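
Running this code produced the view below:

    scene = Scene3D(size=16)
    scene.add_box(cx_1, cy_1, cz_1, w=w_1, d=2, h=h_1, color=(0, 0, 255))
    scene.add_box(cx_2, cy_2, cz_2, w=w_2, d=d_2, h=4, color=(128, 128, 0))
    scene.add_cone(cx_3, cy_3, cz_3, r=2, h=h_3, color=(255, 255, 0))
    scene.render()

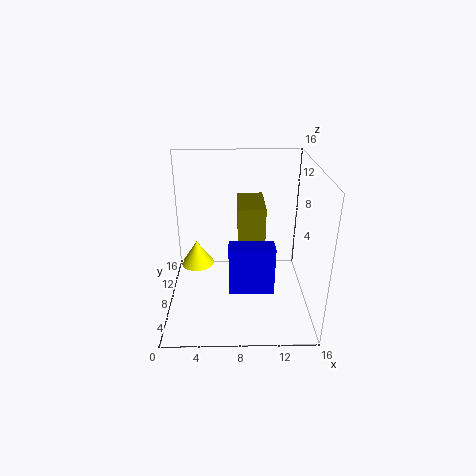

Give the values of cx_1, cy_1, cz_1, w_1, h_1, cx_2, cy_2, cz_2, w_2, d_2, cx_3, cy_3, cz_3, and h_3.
cx_1 = 7, cy_1 = 2.5, cz_1 = 4.5, w_1 = 4.5, h_1 = 5, cx_2 = 8, cy_2 = 7.5, cz_2 = 7.5, w_2 = 3, d_2 = 5.5, cx_3 = 3, cy_3 = 11, cz_3 = 3, h_3 = 3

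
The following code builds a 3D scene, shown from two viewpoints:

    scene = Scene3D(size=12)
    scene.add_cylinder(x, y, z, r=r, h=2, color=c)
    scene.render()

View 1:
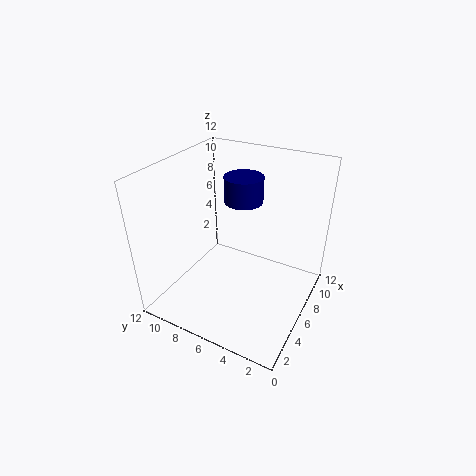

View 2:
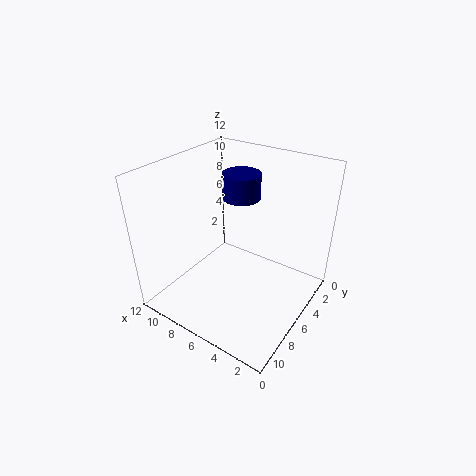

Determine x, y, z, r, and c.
x = 6, y = 5.5, z = 9.5, r = 1.5, c = 'navy'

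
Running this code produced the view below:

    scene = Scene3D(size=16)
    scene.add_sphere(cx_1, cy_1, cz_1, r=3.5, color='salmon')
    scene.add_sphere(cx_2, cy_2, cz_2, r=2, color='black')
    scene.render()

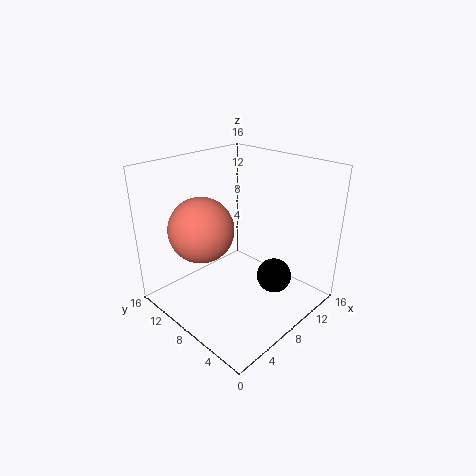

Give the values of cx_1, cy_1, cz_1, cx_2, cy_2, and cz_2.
cx_1 = 4.5, cy_1 = 10, cz_1 = 9.5, cx_2 = 11, cy_2 = 5, cz_2 = 3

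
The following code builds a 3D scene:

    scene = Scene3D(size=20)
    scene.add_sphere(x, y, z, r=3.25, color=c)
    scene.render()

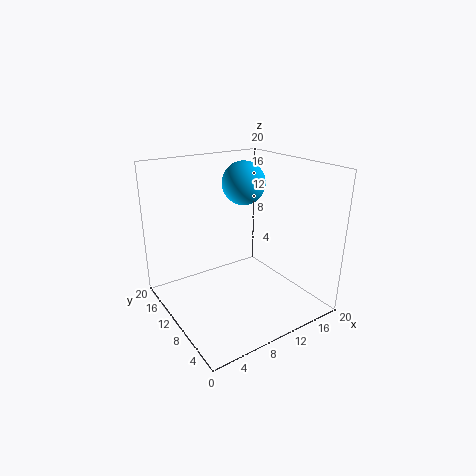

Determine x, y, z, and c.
x = 14; y = 14.5; z = 16.25; c = 'deepskyblue'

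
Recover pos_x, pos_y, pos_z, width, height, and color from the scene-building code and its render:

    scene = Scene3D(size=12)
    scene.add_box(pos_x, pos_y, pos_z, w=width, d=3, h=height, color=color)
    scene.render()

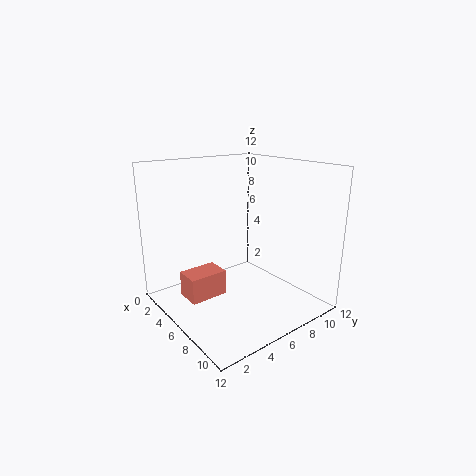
pos_x = 5
pos_y = 1
pos_z = 2
width = 2
height = 2
color = 'salmon'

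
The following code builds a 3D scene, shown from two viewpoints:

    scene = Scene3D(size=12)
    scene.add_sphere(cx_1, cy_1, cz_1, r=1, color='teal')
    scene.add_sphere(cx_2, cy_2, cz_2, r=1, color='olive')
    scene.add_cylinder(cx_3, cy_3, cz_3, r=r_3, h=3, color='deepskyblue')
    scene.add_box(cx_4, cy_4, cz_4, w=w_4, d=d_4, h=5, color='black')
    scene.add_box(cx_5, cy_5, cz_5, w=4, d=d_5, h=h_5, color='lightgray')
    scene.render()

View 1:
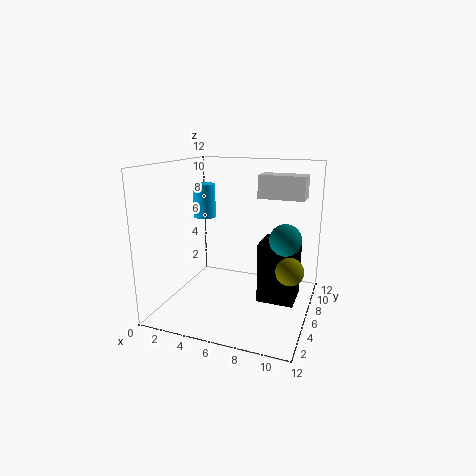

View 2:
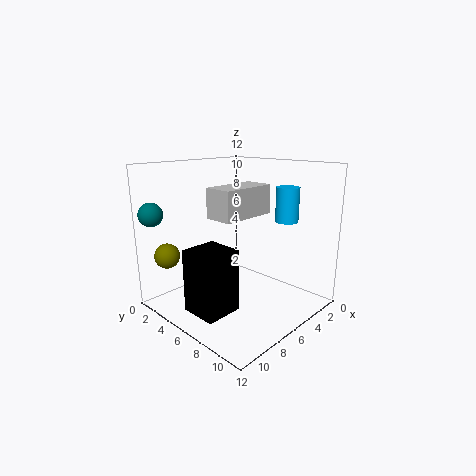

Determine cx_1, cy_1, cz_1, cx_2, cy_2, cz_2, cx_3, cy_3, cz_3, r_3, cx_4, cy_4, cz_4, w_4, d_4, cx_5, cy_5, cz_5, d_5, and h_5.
cx_1 = 11; cy_1 = 1; cz_1 = 8; cx_2 = 11; cy_2 = 3; cz_2 = 5; cx_3 = 2; cy_3 = 8; cz_3 = 7; r_3 = 1; cx_4 = 8; cy_4 = 5; cz_4 = 1; w_4 = 3; d_4 = 3; cx_5 = 7; cy_5 = 8; cz_5 = 9; d_5 = 2; h_5 = 2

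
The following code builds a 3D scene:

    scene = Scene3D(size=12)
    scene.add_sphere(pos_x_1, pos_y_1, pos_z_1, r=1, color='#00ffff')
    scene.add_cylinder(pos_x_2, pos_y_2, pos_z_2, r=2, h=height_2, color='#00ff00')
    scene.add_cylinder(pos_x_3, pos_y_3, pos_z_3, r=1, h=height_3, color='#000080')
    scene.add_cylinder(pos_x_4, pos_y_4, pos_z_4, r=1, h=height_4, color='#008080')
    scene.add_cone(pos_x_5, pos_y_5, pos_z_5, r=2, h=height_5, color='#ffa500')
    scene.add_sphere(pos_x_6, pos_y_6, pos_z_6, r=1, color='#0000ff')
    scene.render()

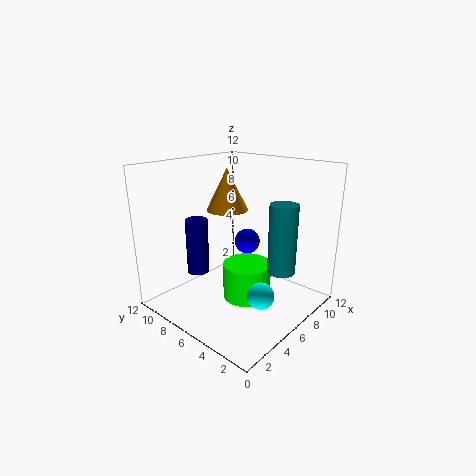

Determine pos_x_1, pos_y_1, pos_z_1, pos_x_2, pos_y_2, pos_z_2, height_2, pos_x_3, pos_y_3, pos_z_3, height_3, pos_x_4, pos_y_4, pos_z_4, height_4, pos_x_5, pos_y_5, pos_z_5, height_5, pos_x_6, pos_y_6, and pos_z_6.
pos_x_1 = 4, pos_y_1 = 2, pos_z_1 = 3, pos_x_2 = 6, pos_y_2 = 5, pos_z_2 = 1, height_2 = 3, pos_x_3 = 5, pos_y_3 = 10, pos_z_3 = 2, height_3 = 5, pos_x_4 = 5, pos_y_4 = 1, pos_z_4 = 5, height_4 = 5, pos_x_5 = 9, pos_y_5 = 10, pos_z_5 = 7, height_5 = 4, pos_x_6 = 6, pos_y_6 = 5, pos_z_6 = 6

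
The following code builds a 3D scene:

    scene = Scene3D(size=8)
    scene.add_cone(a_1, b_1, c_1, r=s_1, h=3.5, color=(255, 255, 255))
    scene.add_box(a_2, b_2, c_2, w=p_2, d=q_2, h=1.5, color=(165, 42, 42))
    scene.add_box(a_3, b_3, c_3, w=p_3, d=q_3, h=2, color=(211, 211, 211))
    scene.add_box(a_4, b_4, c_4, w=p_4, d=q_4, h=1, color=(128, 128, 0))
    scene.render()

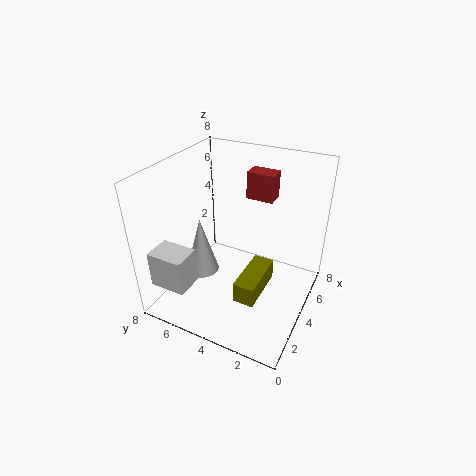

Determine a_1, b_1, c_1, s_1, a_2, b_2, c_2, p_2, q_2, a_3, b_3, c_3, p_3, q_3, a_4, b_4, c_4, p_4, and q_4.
a_1 = 4
b_1 = 6.5
c_1 = 1
s_1 = 1
a_2 = 5
b_2 = 2.5
c_2 = 6
p_2 = 1
q_2 = 1.5
a_3 = 0.5
b_3 = 5.5
c_3 = 2
p_3 = 1.5
q_3 = 2
a_4 = 0.5
b_4 = 1.5
c_4 = 3
p_4 = 2.5
q_4 = 1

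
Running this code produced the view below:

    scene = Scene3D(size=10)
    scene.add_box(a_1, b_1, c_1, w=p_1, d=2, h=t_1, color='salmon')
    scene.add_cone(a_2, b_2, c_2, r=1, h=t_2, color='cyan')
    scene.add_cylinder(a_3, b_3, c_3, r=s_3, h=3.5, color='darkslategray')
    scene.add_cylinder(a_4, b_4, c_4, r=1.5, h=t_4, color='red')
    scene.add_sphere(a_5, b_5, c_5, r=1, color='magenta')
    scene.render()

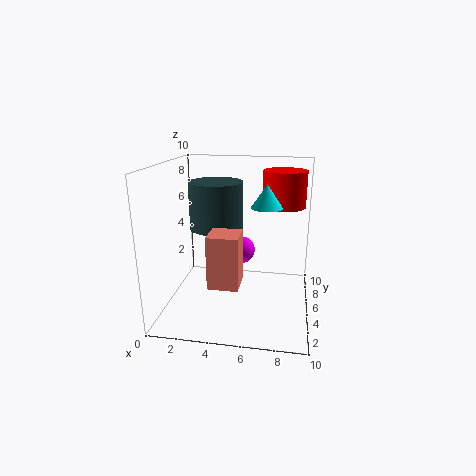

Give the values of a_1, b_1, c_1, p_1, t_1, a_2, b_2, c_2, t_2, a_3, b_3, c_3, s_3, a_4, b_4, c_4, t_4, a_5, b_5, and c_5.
a_1 = 3.5, b_1 = 2, c_1 = 2.5, p_1 = 2, t_1 = 3.5, a_2 = 7, b_2 = 4, c_2 = 7.5, t_2 = 1.5, a_3 = 3, b_3 = 7, c_3 = 5, s_3 = 2, a_4 = 8, b_4 = 6.5, c_4 = 7, t_4 = 2.5, a_5 = 5, b_5 = 6.5, c_5 = 3.5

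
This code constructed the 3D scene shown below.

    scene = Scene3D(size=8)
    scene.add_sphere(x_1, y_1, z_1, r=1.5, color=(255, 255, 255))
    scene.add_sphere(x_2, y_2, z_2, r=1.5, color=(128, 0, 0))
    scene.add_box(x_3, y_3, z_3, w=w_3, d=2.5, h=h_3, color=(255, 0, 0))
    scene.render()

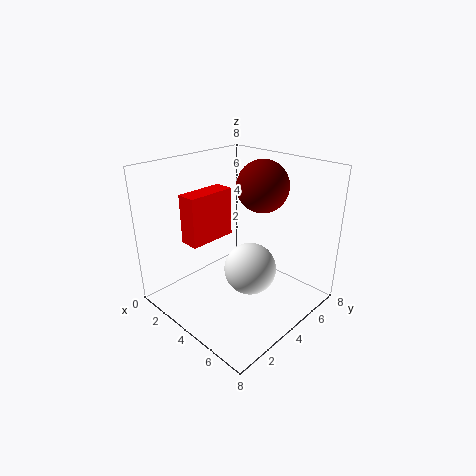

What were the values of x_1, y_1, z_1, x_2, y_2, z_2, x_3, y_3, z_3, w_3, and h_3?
x_1 = 4.5
y_1 = 4.5
z_1 = 2
x_2 = 4
y_2 = 6
z_2 = 6.5
x_3 = 3
y_3 = 1
z_3 = 4.5
w_3 = 1
h_3 = 2.5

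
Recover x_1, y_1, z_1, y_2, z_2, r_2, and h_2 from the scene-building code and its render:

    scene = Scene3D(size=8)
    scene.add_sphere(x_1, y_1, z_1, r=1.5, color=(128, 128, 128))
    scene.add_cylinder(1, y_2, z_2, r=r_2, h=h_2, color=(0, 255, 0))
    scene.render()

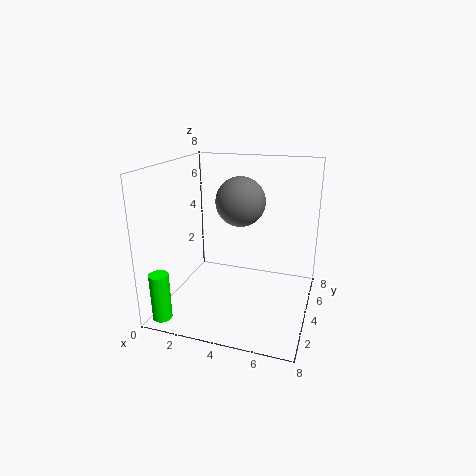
x_1 = 3.5; y_1 = 6; z_1 = 5.5; y_2 = 0.5; z_2 = 0.5; r_2 = 0.5; h_2 = 2.5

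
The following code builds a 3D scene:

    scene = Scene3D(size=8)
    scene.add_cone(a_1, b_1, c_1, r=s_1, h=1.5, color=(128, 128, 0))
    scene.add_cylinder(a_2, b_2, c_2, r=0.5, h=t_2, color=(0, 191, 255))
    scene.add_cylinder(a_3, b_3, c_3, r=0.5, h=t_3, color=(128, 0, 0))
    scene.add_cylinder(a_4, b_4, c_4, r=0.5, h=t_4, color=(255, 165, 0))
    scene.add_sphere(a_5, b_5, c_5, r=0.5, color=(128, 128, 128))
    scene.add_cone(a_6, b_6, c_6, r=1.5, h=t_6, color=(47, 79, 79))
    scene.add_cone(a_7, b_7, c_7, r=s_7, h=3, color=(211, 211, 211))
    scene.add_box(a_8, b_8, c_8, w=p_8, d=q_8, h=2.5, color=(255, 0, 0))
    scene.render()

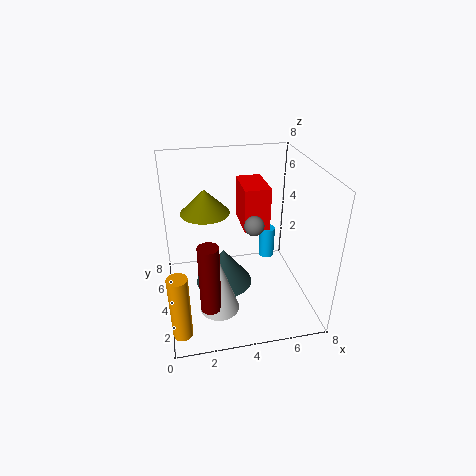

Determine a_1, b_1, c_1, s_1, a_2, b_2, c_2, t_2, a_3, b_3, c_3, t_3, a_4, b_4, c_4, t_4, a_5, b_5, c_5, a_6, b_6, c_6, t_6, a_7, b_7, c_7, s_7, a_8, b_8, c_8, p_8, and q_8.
a_1 = 2.5
b_1 = 6.5
c_1 = 4.5
s_1 = 1.5
a_2 = 6.5
b_2 = 6.5
c_2 = 1
t_2 = 2
a_3 = 2
b_3 = 1
c_3 = 2
t_3 = 3.5
a_4 = 0.5
b_4 = 1
c_4 = 0.5
t_4 = 3.5
a_5 = 4.5
b_5 = 2.5
c_5 = 5.5
a_6 = 3
b_6 = 3
c_6 = 2
t_6 = 2
a_7 = 2.5
b_7 = 1.5
c_7 = 1.5
s_7 = 1
a_8 = 4.5
b_8 = 4.5
c_8 = 4
p_8 = 1.5
q_8 = 2.5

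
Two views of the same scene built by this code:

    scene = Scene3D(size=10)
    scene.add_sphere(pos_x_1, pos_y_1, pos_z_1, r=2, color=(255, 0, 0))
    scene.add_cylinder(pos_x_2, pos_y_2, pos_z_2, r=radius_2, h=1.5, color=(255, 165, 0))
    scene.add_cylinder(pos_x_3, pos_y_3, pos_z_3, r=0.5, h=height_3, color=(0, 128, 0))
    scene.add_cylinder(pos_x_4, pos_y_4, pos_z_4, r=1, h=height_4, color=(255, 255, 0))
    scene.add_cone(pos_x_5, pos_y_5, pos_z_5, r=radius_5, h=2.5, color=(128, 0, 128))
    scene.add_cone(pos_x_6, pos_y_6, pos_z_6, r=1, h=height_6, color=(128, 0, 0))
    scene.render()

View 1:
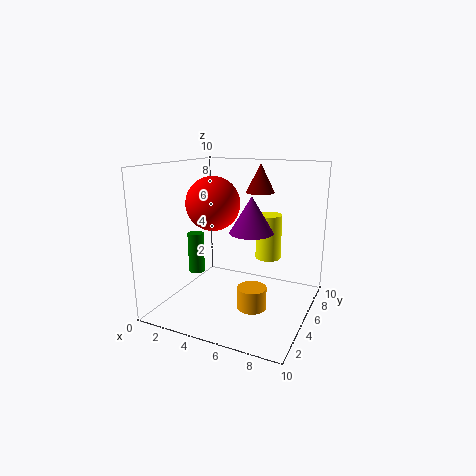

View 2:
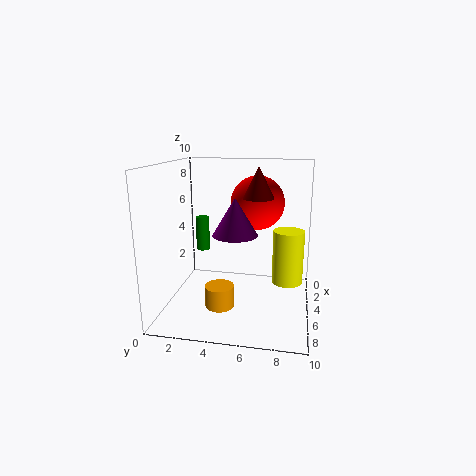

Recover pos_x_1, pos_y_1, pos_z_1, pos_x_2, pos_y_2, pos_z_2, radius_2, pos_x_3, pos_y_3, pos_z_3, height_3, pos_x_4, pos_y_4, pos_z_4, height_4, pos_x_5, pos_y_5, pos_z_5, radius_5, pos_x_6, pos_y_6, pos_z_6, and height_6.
pos_x_1 = 2.5, pos_y_1 = 6, pos_z_1 = 7, pos_x_2 = 6.5, pos_y_2 = 4, pos_z_2 = 0.5, radius_2 = 1, pos_x_3 = 3.5, pos_y_3 = 2, pos_z_3 = 3.5, height_3 = 2.5, pos_x_4 = 6, pos_y_4 = 8.5, pos_z_4 = 2.5, height_4 = 3.5, pos_x_5 = 6, pos_y_5 = 5, pos_z_5 = 5.5, radius_5 = 1.5, pos_x_6 = 6, pos_y_6 = 6.5, pos_z_6 = 8, height_6 = 2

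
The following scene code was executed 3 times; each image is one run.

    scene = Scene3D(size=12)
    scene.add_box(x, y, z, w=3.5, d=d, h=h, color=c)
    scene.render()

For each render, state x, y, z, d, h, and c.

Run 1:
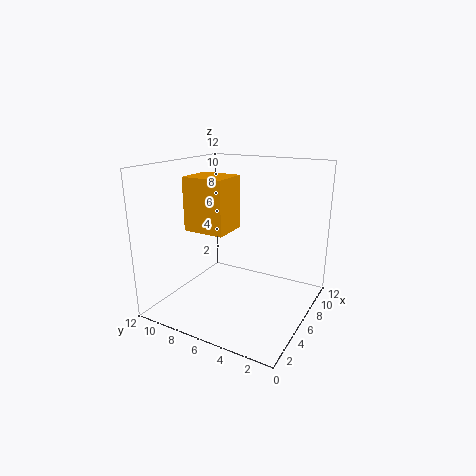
x = 6.5, y = 8, z = 5.5, d = 4, h = 5, c = 'orange'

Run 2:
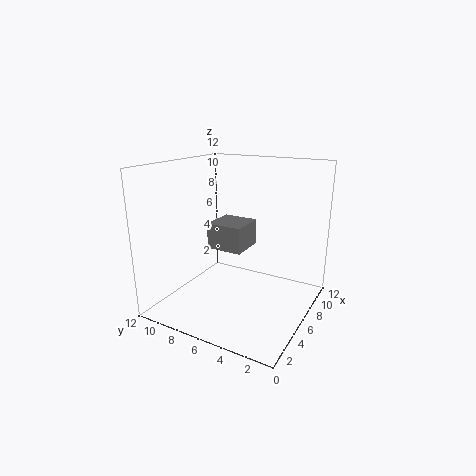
x = 8, y = 7, z = 3.5, d = 3.5, h = 2.5, c = 'gray'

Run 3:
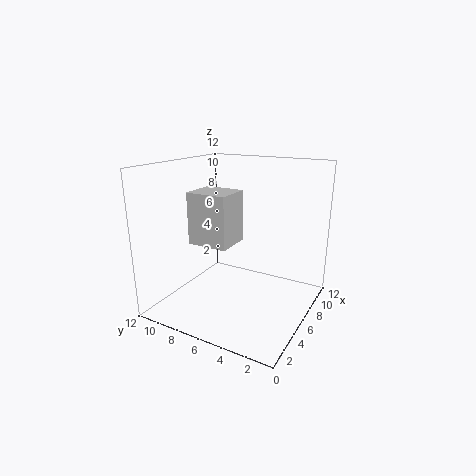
x = 7, y = 8, z = 4, d = 4, h = 5, c = 'lightgray'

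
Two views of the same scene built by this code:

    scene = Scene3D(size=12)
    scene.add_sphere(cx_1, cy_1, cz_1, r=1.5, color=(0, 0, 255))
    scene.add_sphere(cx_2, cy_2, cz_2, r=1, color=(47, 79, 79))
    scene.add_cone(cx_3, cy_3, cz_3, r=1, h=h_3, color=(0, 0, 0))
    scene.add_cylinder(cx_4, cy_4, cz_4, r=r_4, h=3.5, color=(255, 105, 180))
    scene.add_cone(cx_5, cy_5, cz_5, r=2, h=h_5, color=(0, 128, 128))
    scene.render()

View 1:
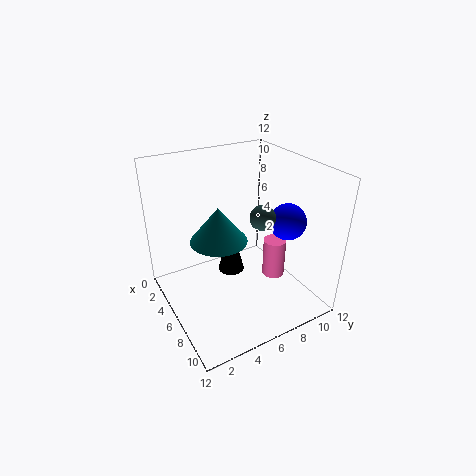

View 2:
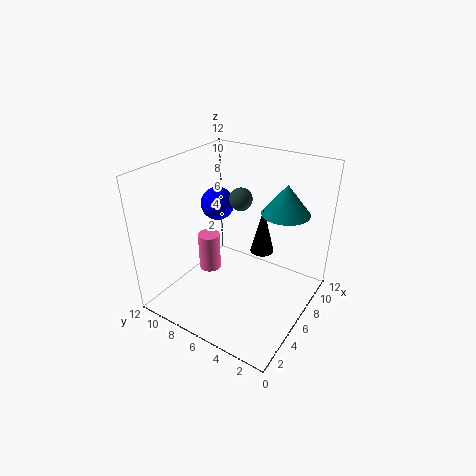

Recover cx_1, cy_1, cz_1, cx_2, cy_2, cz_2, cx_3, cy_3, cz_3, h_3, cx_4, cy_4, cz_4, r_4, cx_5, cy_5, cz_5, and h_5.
cx_1 = 8; cy_1 = 9.5; cz_1 = 7.5; cx_2 = 8; cy_2 = 7; cz_2 = 8.5; cx_3 = 7.5; cy_3 = 4.5; cz_3 = 4.5; h_3 = 4; cx_4 = 6.5; cy_4 = 9.5; cz_4 = 1.5; r_4 = 1; cx_5 = 8.5; cy_5 = 3; cz_5 = 8; h_5 = 2.5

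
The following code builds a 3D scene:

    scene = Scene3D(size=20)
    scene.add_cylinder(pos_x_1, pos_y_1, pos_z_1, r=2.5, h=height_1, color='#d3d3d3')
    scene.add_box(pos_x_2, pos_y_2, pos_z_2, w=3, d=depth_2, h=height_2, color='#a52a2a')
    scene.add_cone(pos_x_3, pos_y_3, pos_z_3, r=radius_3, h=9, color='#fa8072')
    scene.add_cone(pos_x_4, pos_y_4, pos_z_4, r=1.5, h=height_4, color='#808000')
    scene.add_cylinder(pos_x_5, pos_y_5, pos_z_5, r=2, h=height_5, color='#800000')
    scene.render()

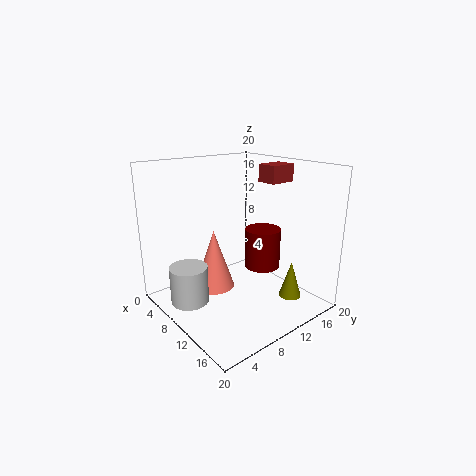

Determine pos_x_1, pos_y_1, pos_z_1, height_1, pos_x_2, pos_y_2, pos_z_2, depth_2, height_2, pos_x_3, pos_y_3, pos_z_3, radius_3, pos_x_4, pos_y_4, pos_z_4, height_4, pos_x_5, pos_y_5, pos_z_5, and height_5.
pos_x_1 = 9
pos_y_1 = 2.5
pos_z_1 = 2.5
height_1 = 5
pos_x_2 = 8.5
pos_y_2 = 15
pos_z_2 = 17
depth_2 = 4
height_2 = 2.5
pos_x_3 = 5.5
pos_y_3 = 9
pos_z_3 = 1
radius_3 = 3
pos_x_4 = 16.5
pos_y_4 = 14
pos_z_4 = 2.5
height_4 = 5
pos_x_5 = 17.5
pos_y_5 = 7.5
pos_z_5 = 9.5
height_5 = 4.5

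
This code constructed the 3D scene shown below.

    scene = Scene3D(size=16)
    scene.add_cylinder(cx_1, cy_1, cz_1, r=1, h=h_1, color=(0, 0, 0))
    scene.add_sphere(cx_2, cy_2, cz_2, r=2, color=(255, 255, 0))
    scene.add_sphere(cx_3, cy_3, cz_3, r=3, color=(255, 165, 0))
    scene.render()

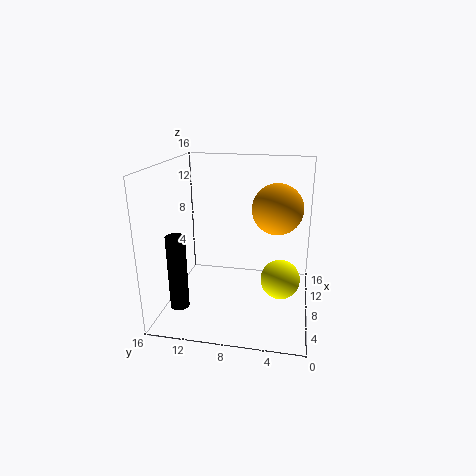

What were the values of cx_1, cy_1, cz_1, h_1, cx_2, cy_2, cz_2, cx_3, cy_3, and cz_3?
cx_1 = 3.5; cy_1 = 13.5; cz_1 = 1.5; h_1 = 8; cx_2 = 5; cy_2 = 3; cz_2 = 5; cx_3 = 11.5; cy_3 = 4; cz_3 = 10.5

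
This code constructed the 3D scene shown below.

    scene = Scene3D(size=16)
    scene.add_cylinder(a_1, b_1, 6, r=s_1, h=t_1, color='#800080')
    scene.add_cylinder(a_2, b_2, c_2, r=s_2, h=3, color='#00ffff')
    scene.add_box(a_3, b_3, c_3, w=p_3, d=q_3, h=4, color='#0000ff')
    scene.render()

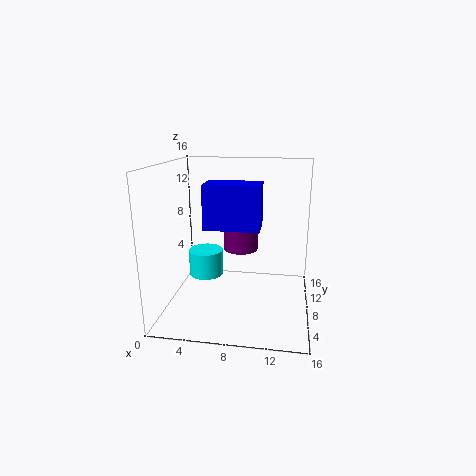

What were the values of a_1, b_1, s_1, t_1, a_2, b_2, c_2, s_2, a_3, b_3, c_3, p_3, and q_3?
a_1 = 8; b_1 = 10; s_1 = 2; t_1 = 5; a_2 = 4; b_2 = 9; c_2 = 3; s_2 = 2; a_3 = 6; b_3 = 1; c_3 = 11; p_3 = 5; q_3 = 3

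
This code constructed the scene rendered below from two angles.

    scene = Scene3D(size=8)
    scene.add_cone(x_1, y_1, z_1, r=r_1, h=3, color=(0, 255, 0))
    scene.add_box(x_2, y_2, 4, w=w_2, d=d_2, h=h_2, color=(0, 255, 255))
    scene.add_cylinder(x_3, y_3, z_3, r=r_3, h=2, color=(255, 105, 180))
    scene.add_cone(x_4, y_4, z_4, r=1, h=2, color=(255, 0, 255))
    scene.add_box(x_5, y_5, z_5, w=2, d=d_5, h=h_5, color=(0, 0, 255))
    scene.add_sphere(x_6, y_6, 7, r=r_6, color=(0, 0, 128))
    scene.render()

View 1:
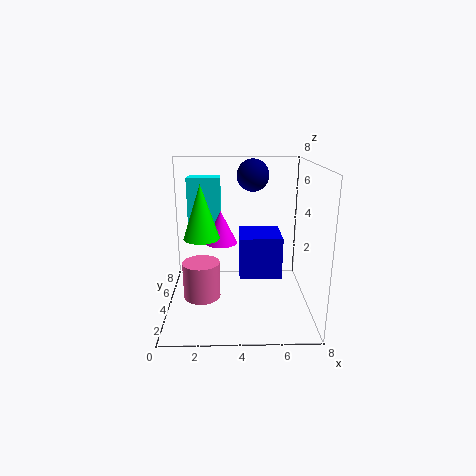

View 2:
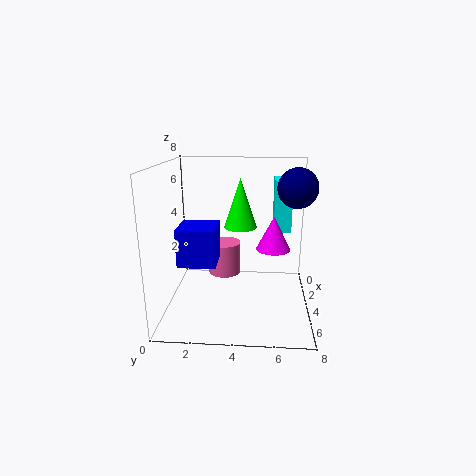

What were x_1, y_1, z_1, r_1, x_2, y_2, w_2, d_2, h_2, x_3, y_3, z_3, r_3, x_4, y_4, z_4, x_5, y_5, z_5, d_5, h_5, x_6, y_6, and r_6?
x_1 = 2
y_1 = 4
z_1 = 4
r_1 = 1
x_2 = 1
y_2 = 6
w_2 = 2
d_2 = 1
h_2 = 3
x_3 = 2
y_3 = 3
z_3 = 1
r_3 = 1
x_4 = 3
y_4 = 6
z_4 = 3
x_5 = 4
y_5 = 1
z_5 = 3
d_5 = 2
h_5 = 2
x_6 = 5
y_6 = 7
r_6 = 1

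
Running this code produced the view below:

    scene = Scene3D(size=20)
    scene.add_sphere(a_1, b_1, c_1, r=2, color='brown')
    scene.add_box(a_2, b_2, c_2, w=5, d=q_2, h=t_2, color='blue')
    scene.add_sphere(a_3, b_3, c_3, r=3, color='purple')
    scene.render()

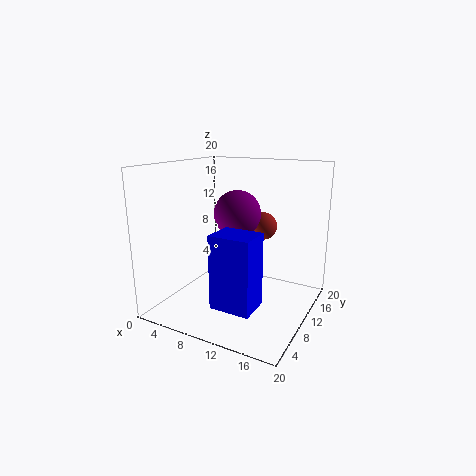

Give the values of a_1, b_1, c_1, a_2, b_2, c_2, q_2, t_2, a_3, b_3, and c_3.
a_1 = 12
b_1 = 14
c_1 = 11
a_2 = 11
b_2 = 1
c_2 = 4
q_2 = 4
t_2 = 9
a_3 = 11
b_3 = 8
c_3 = 14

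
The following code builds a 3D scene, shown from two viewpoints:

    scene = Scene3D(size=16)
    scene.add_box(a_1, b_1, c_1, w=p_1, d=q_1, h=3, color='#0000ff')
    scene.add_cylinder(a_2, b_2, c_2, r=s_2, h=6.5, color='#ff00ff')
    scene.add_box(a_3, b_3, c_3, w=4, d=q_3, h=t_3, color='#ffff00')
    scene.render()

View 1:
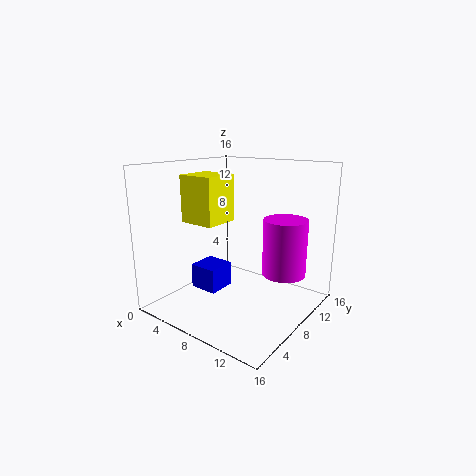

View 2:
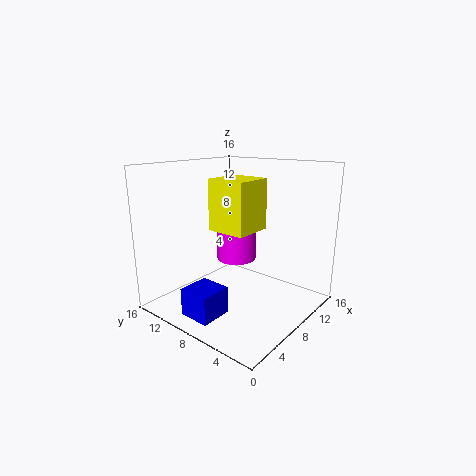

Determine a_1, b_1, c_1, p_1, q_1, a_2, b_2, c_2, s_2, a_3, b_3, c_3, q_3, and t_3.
a_1 = 1.5
b_1 = 7
c_1 = 0.5
p_1 = 3.5
q_1 = 3.5
a_2 = 12
b_2 = 11.5
c_2 = 3.5
s_2 = 2.5
a_3 = 3.5
b_3 = 4
c_3 = 10
q_3 = 4
t_3 = 5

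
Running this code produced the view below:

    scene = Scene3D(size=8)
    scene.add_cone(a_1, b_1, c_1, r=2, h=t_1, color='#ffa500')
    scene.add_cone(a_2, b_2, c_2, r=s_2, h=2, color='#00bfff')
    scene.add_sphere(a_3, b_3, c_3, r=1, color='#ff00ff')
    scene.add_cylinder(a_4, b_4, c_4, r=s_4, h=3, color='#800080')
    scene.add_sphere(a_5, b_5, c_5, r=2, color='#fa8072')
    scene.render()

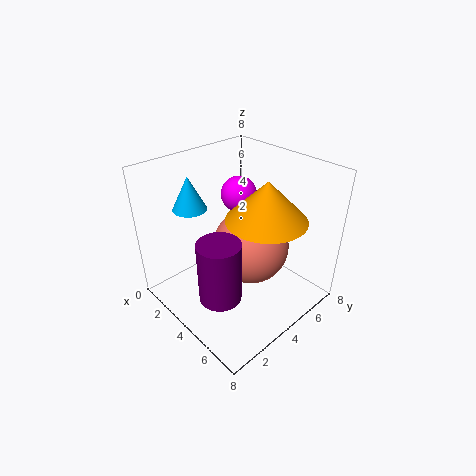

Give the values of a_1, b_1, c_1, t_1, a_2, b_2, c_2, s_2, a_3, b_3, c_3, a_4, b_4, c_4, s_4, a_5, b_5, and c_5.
a_1 = 6
b_1 = 4
c_1 = 6
t_1 = 2
a_2 = 1
b_2 = 3
c_2 = 5
s_2 = 1
a_3 = 3
b_3 = 5
c_3 = 6
a_4 = 6
b_4 = 1
c_4 = 3
s_4 = 1
a_5 = 5
b_5 = 4
c_5 = 4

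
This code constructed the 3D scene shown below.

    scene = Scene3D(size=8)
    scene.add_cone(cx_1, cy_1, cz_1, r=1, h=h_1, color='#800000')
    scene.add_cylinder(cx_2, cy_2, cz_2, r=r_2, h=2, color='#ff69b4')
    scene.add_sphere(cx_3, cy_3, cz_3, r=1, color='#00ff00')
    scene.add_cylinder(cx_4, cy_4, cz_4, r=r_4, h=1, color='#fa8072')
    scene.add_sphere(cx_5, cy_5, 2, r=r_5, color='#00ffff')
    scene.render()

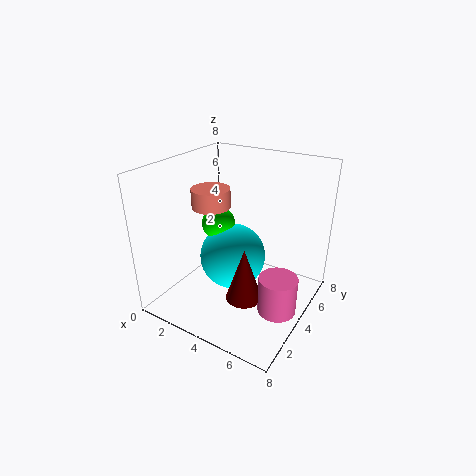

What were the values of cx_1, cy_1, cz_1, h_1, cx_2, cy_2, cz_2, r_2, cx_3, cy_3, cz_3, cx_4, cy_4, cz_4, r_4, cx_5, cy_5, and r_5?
cx_1 = 5
cy_1 = 3
cz_1 = 1
h_1 = 3
cx_2 = 7
cy_2 = 3
cz_2 = 1
r_2 = 1
cx_3 = 2
cy_3 = 5
cz_3 = 4
cx_4 = 3
cy_4 = 3
cz_4 = 6
r_4 = 1
cx_5 = 3
cy_5 = 5
r_5 = 2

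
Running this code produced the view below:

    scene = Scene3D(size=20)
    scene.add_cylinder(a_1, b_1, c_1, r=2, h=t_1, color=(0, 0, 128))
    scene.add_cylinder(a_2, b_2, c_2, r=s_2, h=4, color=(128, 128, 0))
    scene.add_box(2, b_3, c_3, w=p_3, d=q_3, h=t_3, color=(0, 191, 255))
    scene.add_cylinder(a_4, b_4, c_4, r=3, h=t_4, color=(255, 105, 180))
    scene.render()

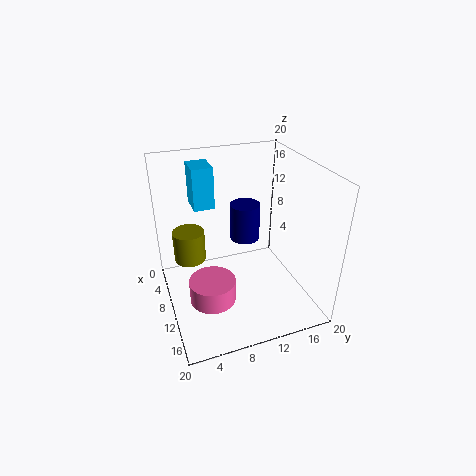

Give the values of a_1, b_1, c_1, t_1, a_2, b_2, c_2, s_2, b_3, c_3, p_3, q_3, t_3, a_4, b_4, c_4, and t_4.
a_1 = 10; b_1 = 11; c_1 = 10; t_1 = 5; a_2 = 11; b_2 = 3; c_2 = 9; s_2 = 2; b_3 = 5; c_3 = 13; p_3 = 4; q_3 = 3; t_3 = 6; a_4 = 14; b_4 = 5; c_4 = 4; t_4 = 3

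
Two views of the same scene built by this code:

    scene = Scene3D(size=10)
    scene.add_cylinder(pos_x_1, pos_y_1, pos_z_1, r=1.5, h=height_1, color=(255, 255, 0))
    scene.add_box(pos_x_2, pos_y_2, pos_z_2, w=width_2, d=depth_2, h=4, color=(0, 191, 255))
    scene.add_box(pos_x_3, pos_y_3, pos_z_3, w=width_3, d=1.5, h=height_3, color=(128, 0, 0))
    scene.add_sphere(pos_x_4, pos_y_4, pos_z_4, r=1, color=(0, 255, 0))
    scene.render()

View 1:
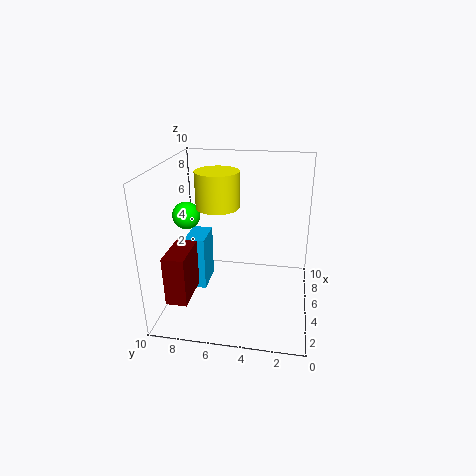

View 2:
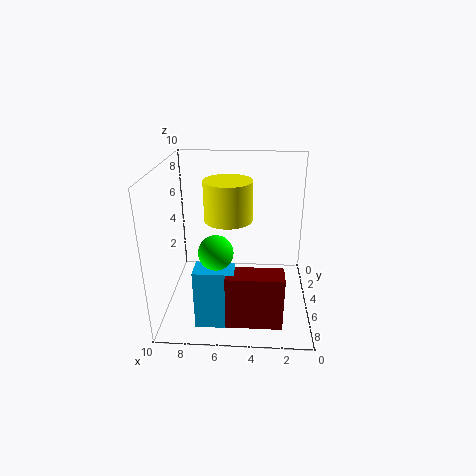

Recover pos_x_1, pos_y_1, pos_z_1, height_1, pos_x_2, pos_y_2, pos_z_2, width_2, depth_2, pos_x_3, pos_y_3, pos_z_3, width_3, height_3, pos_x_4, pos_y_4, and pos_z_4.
pos_x_1 = 5.5
pos_y_1 = 6.5
pos_z_1 = 7
height_1 = 2.5
pos_x_2 = 5
pos_y_2 = 7.5
pos_z_2 = 0.5
width_2 = 2.5
depth_2 = 1.5
pos_x_3 = 2
pos_y_3 = 8
pos_z_3 = 1
width_3 = 3.5
height_3 = 3.5
pos_x_4 = 6
pos_y_4 = 9
pos_z_4 = 6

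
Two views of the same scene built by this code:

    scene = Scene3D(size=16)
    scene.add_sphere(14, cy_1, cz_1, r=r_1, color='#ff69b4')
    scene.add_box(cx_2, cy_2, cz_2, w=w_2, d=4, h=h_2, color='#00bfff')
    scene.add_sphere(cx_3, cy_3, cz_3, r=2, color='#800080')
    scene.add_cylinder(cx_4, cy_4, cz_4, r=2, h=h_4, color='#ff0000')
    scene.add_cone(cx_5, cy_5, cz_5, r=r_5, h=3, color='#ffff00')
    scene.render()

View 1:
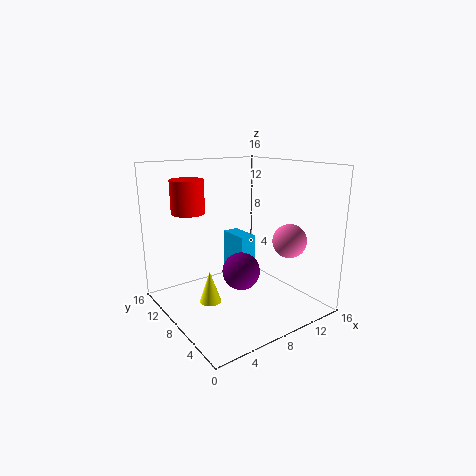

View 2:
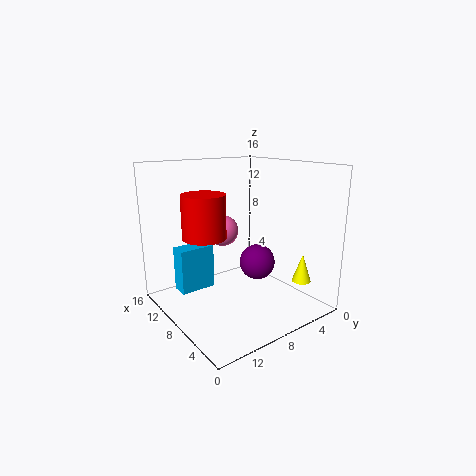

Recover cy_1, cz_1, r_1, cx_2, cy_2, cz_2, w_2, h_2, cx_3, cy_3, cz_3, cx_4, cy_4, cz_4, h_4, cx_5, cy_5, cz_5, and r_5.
cy_1 = 6; cz_1 = 7; r_1 = 2; cx_2 = 10; cy_2 = 10; cz_2 = 2; w_2 = 2; h_2 = 5; cx_3 = 7; cy_3 = 6; cz_3 = 5; cx_4 = 5; cy_4 = 14; cz_4 = 10; h_4 = 4; cx_5 = 2; cy_5 = 4; cz_5 = 4; r_5 = 1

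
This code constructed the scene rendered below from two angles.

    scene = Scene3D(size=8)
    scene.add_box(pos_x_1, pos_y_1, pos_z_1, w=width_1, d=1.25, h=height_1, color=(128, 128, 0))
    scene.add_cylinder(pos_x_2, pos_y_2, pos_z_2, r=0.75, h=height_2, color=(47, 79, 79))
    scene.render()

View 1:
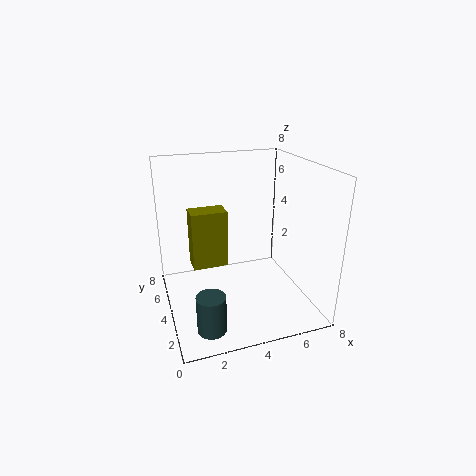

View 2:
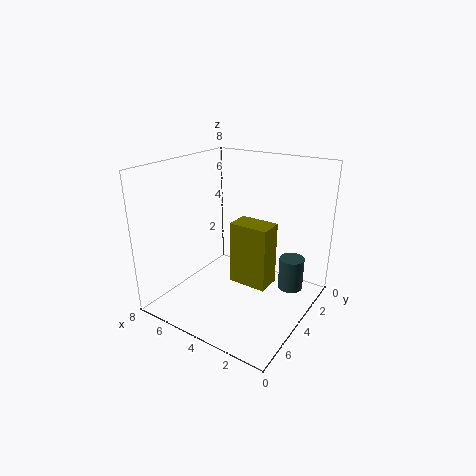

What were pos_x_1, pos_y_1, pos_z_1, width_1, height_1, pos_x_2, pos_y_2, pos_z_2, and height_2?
pos_x_1 = 1.5, pos_y_1 = 4.25, pos_z_1 = 2.25, width_1 = 2, height_1 = 3.25, pos_x_2 = 1.75, pos_y_2 = 1.5, pos_z_2 = 0.25, height_2 = 2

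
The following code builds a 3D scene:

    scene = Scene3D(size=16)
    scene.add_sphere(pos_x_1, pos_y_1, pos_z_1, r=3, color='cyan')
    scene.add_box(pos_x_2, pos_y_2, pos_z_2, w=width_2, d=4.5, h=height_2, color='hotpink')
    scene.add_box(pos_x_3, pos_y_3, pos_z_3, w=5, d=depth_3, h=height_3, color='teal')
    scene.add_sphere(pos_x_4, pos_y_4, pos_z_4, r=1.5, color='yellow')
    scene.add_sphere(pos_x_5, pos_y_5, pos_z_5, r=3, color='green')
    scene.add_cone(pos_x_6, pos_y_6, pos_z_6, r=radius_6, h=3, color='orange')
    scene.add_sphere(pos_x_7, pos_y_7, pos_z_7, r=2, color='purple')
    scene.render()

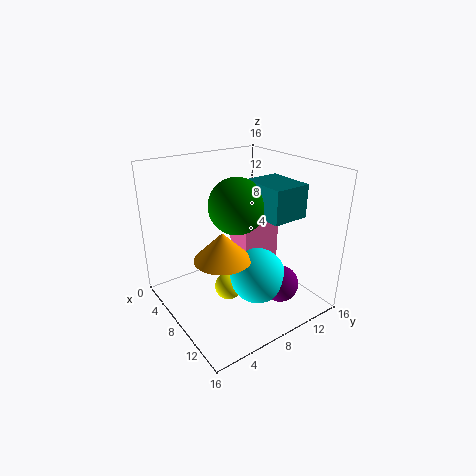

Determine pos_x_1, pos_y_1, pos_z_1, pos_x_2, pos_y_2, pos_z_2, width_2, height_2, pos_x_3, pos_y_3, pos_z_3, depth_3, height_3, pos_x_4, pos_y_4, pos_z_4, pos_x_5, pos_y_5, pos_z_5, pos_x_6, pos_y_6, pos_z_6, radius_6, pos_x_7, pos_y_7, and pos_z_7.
pos_x_1 = 11, pos_y_1 = 8.5, pos_z_1 = 4.5, pos_x_2 = 6.5, pos_y_2 = 8, pos_z_2 = 4.5, width_2 = 3, height_2 = 5.5, pos_x_3 = 8, pos_y_3 = 9, pos_z_3 = 11, depth_3 = 4, height_3 = 3.5, pos_x_4 = 9, pos_y_4 = 6, pos_z_4 = 3, pos_x_5 = 8.5, pos_y_5 = 7.5, pos_z_5 = 12, pos_x_6 = 9.5, pos_y_6 = 5, pos_z_6 = 7, radius_6 = 3, pos_x_7 = 12.5, pos_y_7 = 10.5, pos_z_7 = 3.5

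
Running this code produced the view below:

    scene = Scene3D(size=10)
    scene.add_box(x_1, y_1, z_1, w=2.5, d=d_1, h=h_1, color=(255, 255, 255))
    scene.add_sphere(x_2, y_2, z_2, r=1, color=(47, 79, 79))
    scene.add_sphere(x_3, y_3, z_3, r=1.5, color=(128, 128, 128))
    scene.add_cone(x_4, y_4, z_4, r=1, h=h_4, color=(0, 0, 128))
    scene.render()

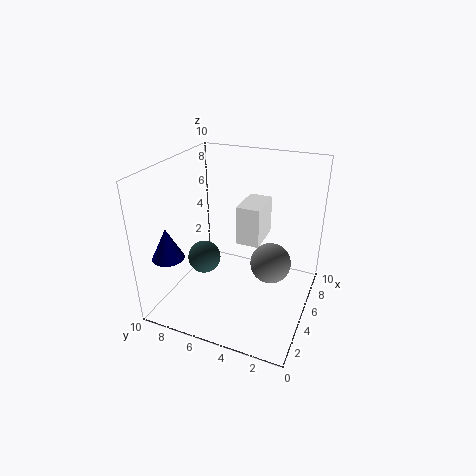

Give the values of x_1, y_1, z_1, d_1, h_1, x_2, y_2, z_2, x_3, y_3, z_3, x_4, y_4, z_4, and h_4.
x_1 = 3.5, y_1 = 3, z_1 = 5.5, d_1 = 1.5, h_1 = 2.5, x_2 = 2, y_2 = 6, z_2 = 5, x_3 = 6.5, y_3 = 3, z_3 = 2.5, x_4 = 1, y_4 = 8, z_4 = 5, h_4 = 2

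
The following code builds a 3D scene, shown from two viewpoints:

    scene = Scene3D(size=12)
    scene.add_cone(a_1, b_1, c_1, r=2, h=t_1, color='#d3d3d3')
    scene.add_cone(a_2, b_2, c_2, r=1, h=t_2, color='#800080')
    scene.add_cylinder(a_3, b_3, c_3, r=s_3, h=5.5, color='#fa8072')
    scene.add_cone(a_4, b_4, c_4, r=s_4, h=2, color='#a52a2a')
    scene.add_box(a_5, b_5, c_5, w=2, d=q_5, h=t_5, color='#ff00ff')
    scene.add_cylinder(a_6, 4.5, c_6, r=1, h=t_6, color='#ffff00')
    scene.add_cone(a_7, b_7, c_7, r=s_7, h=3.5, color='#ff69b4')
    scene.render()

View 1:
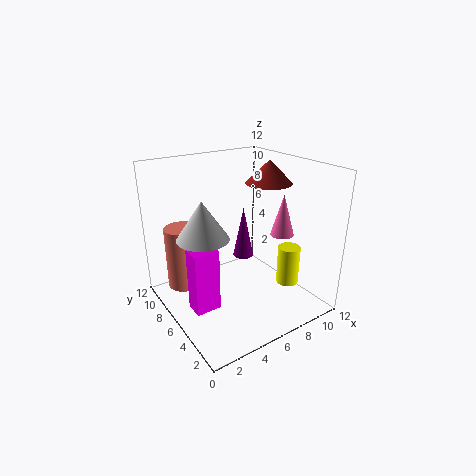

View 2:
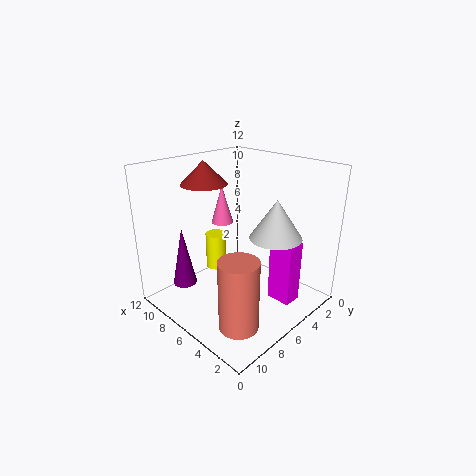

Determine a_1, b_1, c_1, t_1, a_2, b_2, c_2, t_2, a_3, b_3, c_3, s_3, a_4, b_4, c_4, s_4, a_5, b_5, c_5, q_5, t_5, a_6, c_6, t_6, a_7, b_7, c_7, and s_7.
a_1 = 2.5
b_1 = 5.5
c_1 = 7
t_1 = 3
a_2 = 9
b_2 = 9.5
c_2 = 2
t_2 = 5
a_3 = 2.5
b_3 = 9.5
c_3 = 1
s_3 = 1.5
a_4 = 9.5
b_4 = 6.5
c_4 = 10
s_4 = 2
a_5 = 1
b_5 = 4
c_5 = 1.5
q_5 = 1.5
t_5 = 5
a_6 = 10.5
c_6 = 1
t_6 = 3.5
a_7 = 9.5
b_7 = 4.5
c_7 = 6
s_7 = 1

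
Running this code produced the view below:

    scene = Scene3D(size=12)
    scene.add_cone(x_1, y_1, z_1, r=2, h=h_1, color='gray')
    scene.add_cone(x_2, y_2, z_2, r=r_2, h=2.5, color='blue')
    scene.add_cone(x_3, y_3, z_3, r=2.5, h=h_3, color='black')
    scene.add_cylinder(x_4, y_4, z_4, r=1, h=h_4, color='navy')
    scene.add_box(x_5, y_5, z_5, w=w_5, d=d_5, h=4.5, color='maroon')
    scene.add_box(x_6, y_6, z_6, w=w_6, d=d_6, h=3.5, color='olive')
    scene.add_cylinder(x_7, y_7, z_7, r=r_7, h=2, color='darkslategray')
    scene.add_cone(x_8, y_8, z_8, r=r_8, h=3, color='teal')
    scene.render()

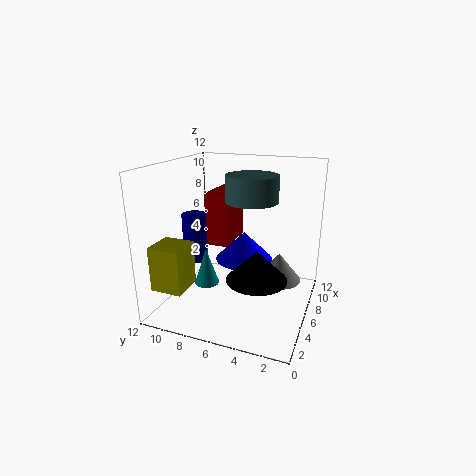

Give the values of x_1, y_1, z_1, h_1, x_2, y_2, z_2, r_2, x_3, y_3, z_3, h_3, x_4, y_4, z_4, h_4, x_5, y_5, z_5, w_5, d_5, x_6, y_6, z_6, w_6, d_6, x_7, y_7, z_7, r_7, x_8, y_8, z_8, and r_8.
x_1 = 8.5, y_1 = 3, z_1 = 1.5, h_1 = 2.5, x_2 = 7.5, y_2 = 6, z_2 = 3.5, r_2 = 2.5, x_3 = 5, y_3 = 4, z_3 = 3, h_3 = 2.5, x_4 = 5, y_4 = 9.5, z_4 = 4, h_4 = 4, x_5 = 6, y_5 = 7, z_5 = 5, w_5 = 4, d_5 = 2, x_6 = 0.5, y_6 = 8.5, z_6 = 3, w_6 = 2.5, d_6 = 2.5, x_7 = 5, y_7 = 4.5, z_7 = 9.5, r_7 = 2, x_8 = 4, y_8 = 8, z_8 = 2.5, r_8 = 1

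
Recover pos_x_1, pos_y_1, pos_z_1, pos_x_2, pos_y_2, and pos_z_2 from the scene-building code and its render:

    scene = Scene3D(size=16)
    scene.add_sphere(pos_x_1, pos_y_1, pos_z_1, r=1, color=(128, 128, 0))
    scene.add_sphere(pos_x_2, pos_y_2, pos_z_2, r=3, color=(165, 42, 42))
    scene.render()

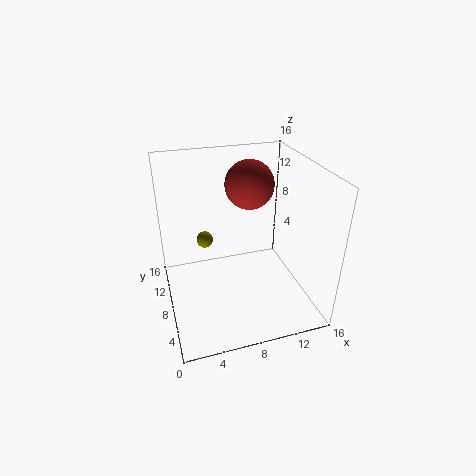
pos_x_1 = 5
pos_y_1 = 12
pos_z_1 = 6
pos_x_2 = 11
pos_y_2 = 13
pos_z_2 = 12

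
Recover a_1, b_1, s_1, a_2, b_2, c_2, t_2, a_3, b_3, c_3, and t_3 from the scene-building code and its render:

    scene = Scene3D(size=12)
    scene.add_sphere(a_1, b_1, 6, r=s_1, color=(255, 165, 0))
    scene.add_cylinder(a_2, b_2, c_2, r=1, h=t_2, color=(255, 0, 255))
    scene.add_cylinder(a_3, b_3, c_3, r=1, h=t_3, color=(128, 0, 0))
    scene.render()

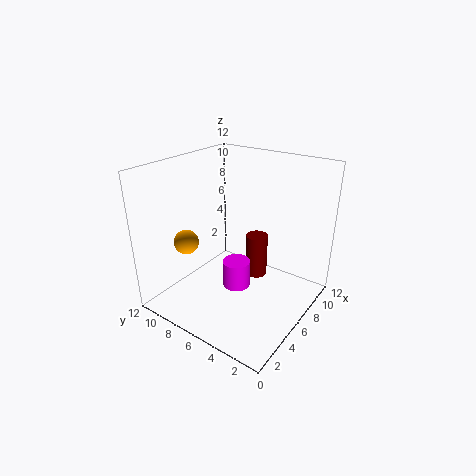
a_1 = 3, b_1 = 9, s_1 = 1, a_2 = 3, b_2 = 4, c_2 = 4, t_2 = 2, a_3 = 9, b_3 = 6, c_3 = 1, t_3 = 4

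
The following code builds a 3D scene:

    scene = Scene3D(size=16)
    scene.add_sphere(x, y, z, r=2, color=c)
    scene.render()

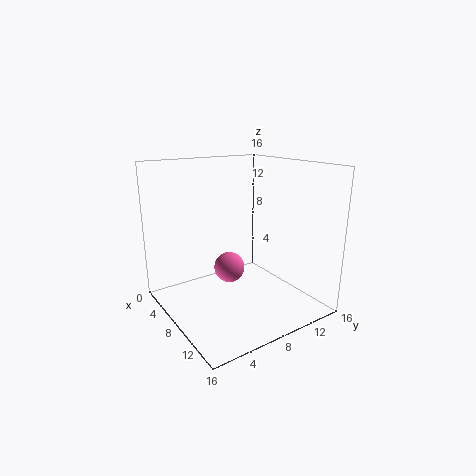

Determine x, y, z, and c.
x = 3, y = 10, z = 2, c = 'hotpink'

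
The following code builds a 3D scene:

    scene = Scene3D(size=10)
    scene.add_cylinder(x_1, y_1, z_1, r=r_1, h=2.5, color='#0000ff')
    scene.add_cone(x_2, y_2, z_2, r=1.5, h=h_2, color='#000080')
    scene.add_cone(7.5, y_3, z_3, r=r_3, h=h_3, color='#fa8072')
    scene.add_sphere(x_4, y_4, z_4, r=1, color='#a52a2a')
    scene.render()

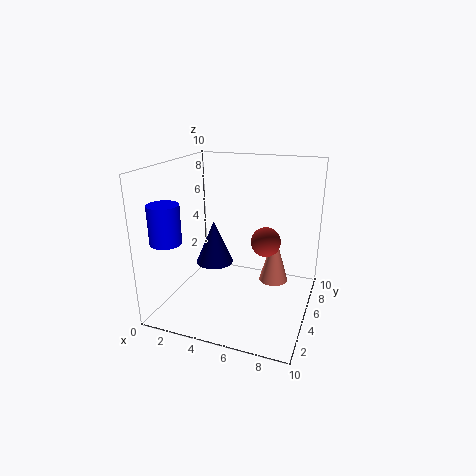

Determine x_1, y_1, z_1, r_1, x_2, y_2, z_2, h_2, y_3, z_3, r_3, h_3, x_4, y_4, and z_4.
x_1 = 1.5
y_1 = 1.5
z_1 = 5.5
r_1 = 1
x_2 = 2
y_2 = 7.5
z_2 = 1.5
h_2 = 3.5
y_3 = 5.5
z_3 = 2
r_3 = 1
h_3 = 3.5
x_4 = 7
y_4 = 5
z_4 = 5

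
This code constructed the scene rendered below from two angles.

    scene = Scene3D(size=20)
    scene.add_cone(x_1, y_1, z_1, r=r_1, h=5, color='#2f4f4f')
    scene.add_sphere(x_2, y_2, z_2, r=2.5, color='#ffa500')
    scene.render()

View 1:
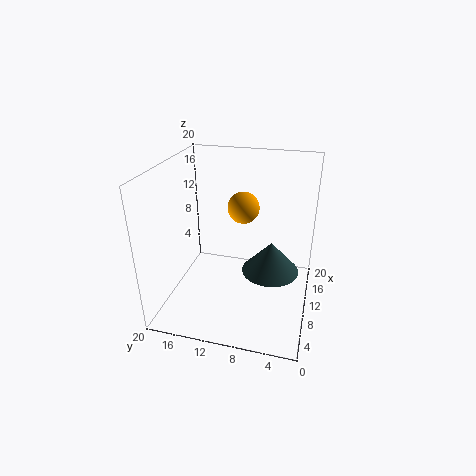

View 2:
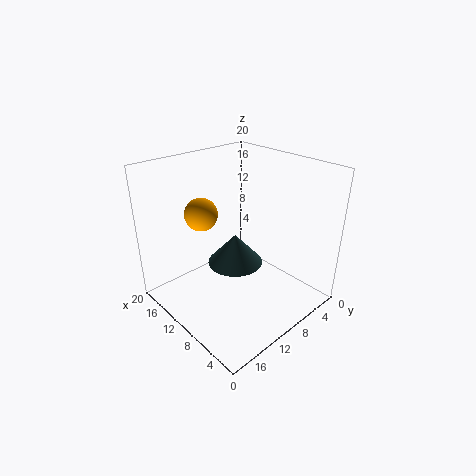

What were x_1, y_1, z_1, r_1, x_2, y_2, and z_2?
x_1 = 15; y_1 = 6; z_1 = 2; r_1 = 4.5; x_2 = 17; y_2 = 11; z_2 = 11.5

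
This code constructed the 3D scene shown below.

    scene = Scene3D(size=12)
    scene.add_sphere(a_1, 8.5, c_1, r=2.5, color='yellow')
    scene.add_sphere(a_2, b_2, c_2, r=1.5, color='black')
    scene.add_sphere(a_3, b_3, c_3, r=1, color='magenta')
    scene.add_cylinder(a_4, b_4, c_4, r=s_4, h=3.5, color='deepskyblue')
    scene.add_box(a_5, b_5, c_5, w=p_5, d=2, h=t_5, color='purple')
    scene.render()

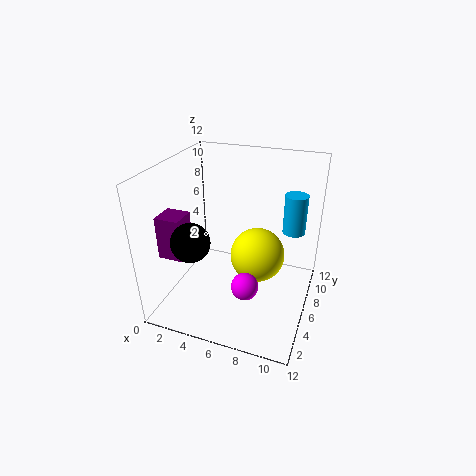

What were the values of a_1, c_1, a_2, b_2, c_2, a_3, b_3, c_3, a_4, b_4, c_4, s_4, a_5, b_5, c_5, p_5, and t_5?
a_1 = 7; c_1 = 3; a_2 = 3.5; b_2 = 2.5; c_2 = 7; a_3 = 8; b_3 = 2; c_3 = 4.5; a_4 = 10; b_4 = 9.5; c_4 = 5.5; s_4 = 1; a_5 = 0.5; b_5 = 2.5; c_5 = 5; p_5 = 2; t_5 = 3.5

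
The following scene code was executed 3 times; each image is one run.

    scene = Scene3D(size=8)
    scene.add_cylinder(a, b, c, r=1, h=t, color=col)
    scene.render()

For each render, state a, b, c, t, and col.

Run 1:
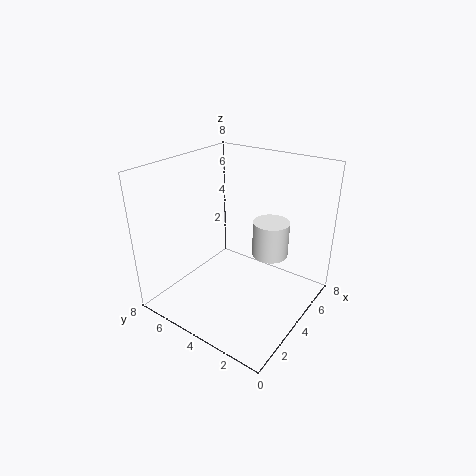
a = 5; b = 2.5; c = 3; t = 2; col = 'white'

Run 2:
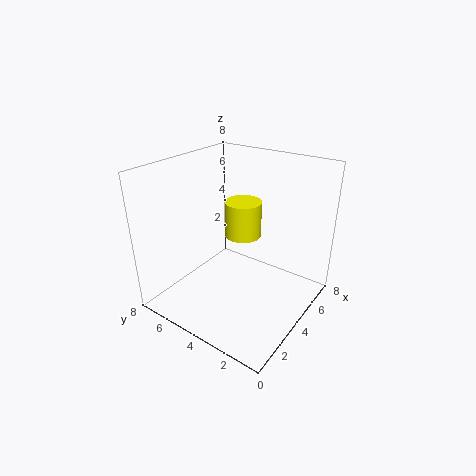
a = 4.5; b = 4; c = 4; t = 2; col = 'yellow'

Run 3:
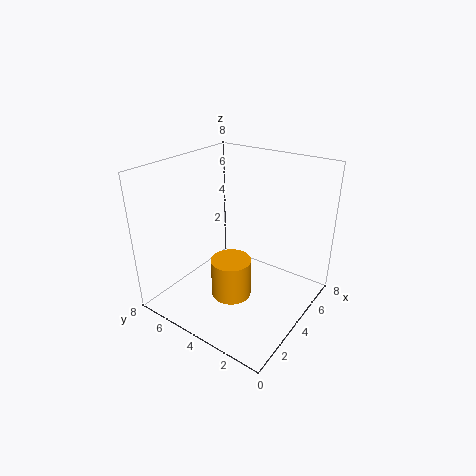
a = 2; b = 3; c = 2; t = 2; col = 'orange'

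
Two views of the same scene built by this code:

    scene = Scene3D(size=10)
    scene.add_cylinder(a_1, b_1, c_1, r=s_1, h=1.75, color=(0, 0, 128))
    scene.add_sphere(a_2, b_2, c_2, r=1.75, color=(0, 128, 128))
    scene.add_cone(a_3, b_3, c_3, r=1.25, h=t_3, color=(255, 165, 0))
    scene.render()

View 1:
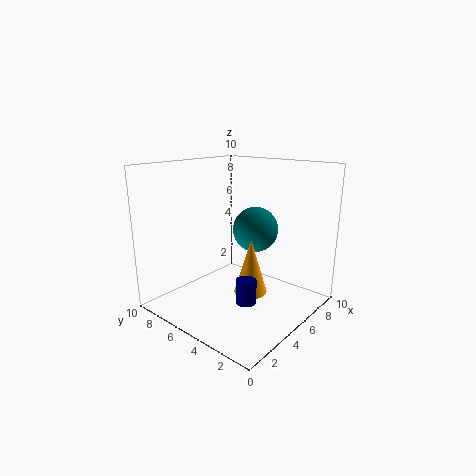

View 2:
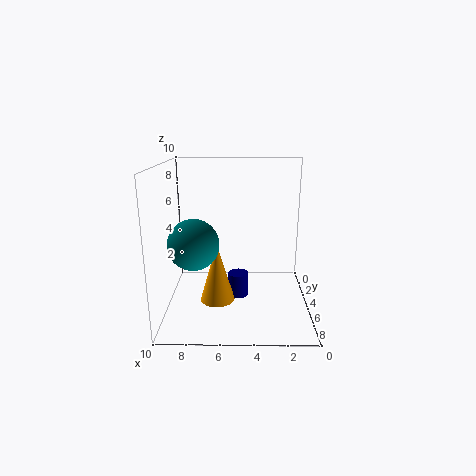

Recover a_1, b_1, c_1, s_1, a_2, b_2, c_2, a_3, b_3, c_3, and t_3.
a_1 = 5, b_1 = 4.25, c_1 = 0.25, s_1 = 0.75, a_2 = 8, b_2 = 5.75, c_2 = 4.75, a_3 = 6.5, b_3 = 5, c_3 = 0.25, t_3 = 4.25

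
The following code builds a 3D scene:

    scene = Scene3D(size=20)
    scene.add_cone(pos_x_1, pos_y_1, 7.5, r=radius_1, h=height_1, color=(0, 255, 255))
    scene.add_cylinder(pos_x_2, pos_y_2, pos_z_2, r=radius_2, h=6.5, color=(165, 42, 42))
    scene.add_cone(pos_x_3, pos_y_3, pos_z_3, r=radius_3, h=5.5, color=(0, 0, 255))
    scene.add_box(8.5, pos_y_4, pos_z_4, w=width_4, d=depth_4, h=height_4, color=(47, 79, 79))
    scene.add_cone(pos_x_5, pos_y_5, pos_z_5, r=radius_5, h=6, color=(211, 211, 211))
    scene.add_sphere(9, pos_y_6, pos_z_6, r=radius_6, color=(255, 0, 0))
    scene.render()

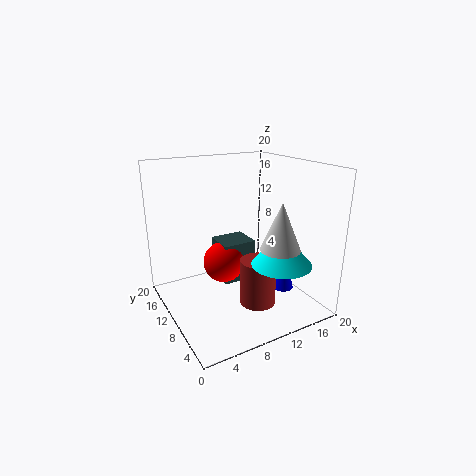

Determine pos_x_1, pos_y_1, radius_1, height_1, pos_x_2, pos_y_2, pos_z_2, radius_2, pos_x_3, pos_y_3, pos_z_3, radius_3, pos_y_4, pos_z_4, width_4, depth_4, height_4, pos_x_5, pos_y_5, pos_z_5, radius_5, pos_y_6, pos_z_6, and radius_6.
pos_x_1 = 13.5
pos_y_1 = 4.5
radius_1 = 4
height_1 = 4.5
pos_x_2 = 11.5
pos_y_2 = 7
pos_z_2 = 1
radius_2 = 2.5
pos_x_3 = 15.5
pos_y_3 = 6.5
pos_z_3 = 2.5
radius_3 = 1.5
pos_y_4 = 11
pos_z_4 = 2.5
width_4 = 5
depth_4 = 4.5
height_4 = 6
pos_x_5 = 12
pos_y_5 = 3
pos_z_5 = 10.5
radius_5 = 2.5
pos_y_6 = 12.5
pos_z_6 = 5.5
radius_6 = 3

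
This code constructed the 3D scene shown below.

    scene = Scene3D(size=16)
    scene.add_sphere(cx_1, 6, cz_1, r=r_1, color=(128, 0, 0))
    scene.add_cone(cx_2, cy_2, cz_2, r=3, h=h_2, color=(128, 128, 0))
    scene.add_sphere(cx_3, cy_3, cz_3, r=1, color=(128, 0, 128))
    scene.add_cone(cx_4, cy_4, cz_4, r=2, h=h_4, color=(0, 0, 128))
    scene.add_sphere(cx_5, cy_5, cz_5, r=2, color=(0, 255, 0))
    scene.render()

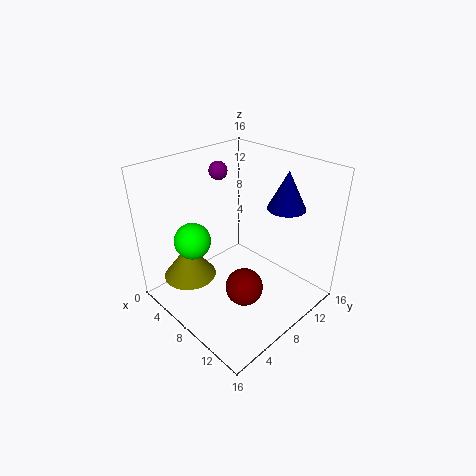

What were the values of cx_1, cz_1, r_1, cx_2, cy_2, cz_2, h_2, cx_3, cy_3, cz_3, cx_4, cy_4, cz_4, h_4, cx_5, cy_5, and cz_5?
cx_1 = 11, cz_1 = 4, r_1 = 2, cx_2 = 4, cy_2 = 4, cz_2 = 3, h_2 = 4, cx_3 = 5, cy_3 = 8, cz_3 = 15, cx_4 = 12, cy_4 = 11, cz_4 = 12, h_4 = 4, cx_5 = 5, cy_5 = 4, cz_5 = 8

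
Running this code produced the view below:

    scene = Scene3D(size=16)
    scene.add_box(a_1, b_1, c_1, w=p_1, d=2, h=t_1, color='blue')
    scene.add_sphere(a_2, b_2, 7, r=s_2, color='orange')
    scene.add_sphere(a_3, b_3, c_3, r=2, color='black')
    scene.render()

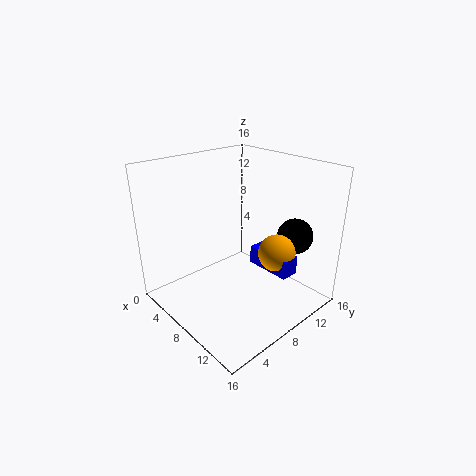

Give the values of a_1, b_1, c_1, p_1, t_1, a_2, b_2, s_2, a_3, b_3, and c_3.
a_1 = 9, b_1 = 9, c_1 = 5, p_1 = 5, t_1 = 2, a_2 = 12, b_2 = 10, s_2 = 2, a_3 = 12, b_3 = 13, c_3 = 8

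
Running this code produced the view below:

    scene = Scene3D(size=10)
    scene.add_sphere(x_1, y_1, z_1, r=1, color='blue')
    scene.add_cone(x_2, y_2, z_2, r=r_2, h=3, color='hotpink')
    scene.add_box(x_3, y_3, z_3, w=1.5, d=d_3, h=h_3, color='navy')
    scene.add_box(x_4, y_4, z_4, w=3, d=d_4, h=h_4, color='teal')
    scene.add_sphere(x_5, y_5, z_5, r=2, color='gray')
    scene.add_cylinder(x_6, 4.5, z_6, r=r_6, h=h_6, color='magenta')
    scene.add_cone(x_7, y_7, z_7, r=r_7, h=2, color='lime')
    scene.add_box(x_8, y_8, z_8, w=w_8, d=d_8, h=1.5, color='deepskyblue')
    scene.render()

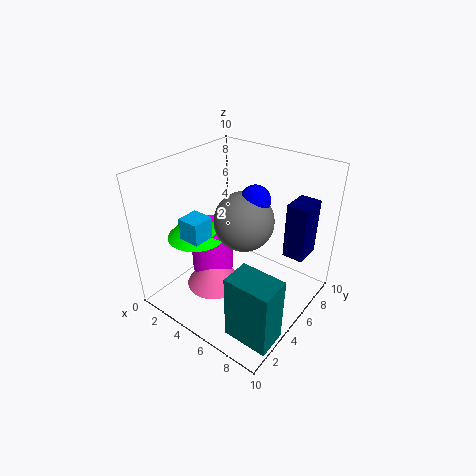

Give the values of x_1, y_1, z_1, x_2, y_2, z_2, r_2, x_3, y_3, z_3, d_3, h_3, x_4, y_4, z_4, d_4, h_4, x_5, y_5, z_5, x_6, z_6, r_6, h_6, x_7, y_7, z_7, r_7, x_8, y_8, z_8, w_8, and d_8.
x_1 = 6; y_1 = 5.5; z_1 = 8; x_2 = 3.5; y_2 = 4; z_2 = 1; r_2 = 2; x_3 = 7.5; y_3 = 7; z_3 = 3.5; d_3 = 2; h_3 = 4; x_4 = 7; y_4 = 1; z_4 = 0.5; d_4 = 2; h_4 = 4.5; x_5 = 5.5; y_5 = 5; z_5 = 6.5; x_6 = 3; z_6 = 2; r_6 = 1.5; h_6 = 3.5; x_7 = 2.5; y_7 = 3.5; z_7 = 5; r_7 = 2; x_8 = 2.5; y_8 = 2; z_8 = 5.5; w_8 = 1.5; d_8 = 1.5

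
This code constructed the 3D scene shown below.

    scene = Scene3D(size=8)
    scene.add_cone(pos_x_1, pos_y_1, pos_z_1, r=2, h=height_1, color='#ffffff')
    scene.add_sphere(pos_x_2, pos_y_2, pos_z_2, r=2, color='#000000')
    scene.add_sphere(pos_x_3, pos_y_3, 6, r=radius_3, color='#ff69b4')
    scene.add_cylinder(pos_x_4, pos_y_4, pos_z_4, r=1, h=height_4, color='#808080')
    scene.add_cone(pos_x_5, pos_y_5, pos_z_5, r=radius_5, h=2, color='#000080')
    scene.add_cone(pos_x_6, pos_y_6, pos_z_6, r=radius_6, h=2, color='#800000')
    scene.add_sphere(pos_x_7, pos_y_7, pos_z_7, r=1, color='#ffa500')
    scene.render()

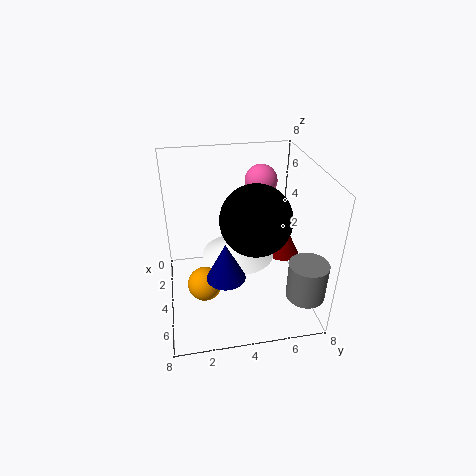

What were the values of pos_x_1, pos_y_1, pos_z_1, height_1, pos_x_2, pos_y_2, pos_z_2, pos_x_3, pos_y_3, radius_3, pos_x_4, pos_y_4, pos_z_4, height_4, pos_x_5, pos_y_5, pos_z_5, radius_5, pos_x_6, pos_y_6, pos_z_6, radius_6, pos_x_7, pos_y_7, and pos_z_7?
pos_x_1 = 4; pos_y_1 = 4; pos_z_1 = 3; height_1 = 1; pos_x_2 = 4; pos_y_2 = 5; pos_z_2 = 5; pos_x_3 = 1; pos_y_3 = 6; radius_3 = 1; pos_x_4 = 7; pos_y_4 = 7; pos_z_4 = 2; height_4 = 2; pos_x_5 = 6; pos_y_5 = 3; pos_z_5 = 3; radius_5 = 1; pos_x_6 = 3; pos_y_6 = 7; pos_z_6 = 2; radius_6 = 1; pos_x_7 = 4; pos_y_7 = 2; pos_z_7 = 1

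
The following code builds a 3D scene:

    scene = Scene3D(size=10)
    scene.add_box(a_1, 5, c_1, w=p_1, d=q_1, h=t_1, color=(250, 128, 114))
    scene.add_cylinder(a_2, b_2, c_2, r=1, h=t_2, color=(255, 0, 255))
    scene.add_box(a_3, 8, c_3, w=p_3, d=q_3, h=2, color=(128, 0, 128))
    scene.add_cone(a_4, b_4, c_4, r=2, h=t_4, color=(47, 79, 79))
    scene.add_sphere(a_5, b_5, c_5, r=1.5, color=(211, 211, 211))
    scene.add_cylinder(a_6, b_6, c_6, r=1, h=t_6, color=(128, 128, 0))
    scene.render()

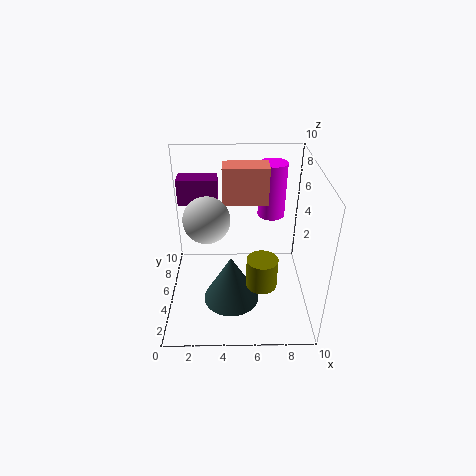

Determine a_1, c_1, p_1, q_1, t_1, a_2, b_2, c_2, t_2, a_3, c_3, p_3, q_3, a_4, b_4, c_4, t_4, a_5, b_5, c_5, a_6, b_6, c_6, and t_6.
a_1 = 4; c_1 = 7.5; p_1 = 3; q_1 = 1.5; t_1 = 2.5; a_2 = 7.5; b_2 = 7.5; c_2 = 5.5; t_2 = 4; a_3 = 0.5; c_3 = 6; p_3 = 3; q_3 = 1.5; a_4 = 4.5; b_4 = 4; c_4 = 0.5; t_4 = 3.5; a_5 = 3; b_5 = 4; c_5 = 7; a_6 = 6.5; b_6 = 2.5; c_6 = 3; t_6 = 2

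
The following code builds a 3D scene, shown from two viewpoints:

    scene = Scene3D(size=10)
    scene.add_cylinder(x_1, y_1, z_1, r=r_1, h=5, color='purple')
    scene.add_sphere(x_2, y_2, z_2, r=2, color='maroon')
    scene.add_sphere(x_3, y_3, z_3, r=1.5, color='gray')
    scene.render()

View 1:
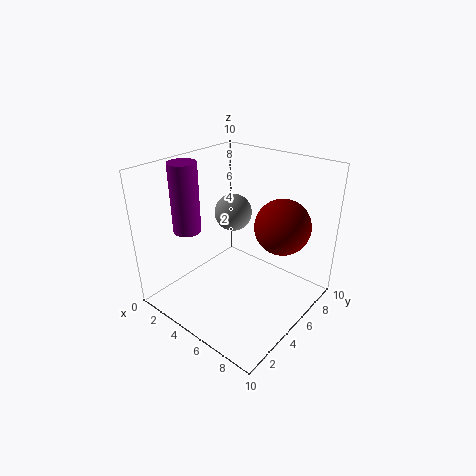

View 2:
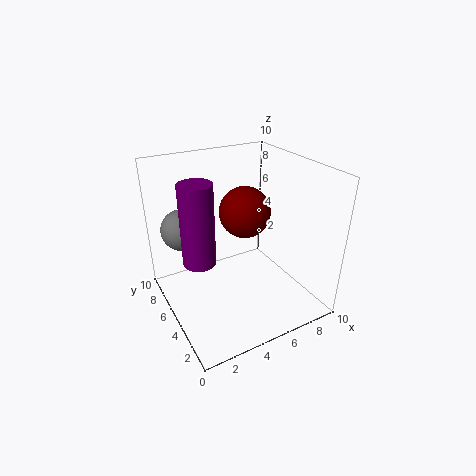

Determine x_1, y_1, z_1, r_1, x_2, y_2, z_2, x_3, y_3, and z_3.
x_1 = 1.5; y_1 = 3.5; z_1 = 5; r_1 = 1; x_2 = 7; y_2 = 7.5; z_2 = 5.5; x_3 = 2; y_3 = 8; z_3 = 5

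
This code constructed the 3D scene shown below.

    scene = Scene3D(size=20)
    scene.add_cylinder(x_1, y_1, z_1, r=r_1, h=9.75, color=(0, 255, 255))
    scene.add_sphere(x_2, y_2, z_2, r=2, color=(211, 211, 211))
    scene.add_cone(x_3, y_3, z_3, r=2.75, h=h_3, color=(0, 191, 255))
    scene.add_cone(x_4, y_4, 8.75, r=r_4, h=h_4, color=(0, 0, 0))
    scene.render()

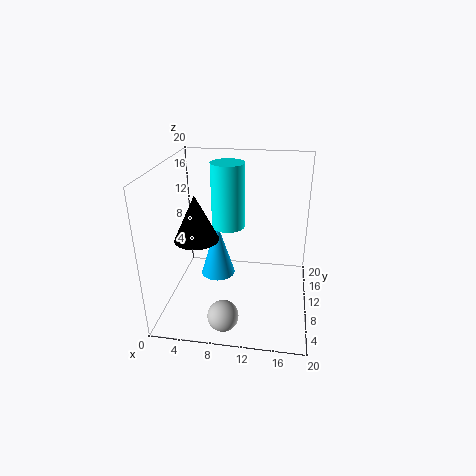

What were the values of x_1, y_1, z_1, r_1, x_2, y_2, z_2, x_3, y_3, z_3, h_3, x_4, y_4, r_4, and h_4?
x_1 = 7.75
y_1 = 14.75
z_1 = 9.5
r_1 = 2.5
x_2 = 9.25
y_2 = 2.5
z_2 = 2.5
x_3 = 5.75
y_3 = 15.5
z_3 = 0.5
h_3 = 9
x_4 = 3.75
y_4 = 11
r_4 = 3.25
h_4 = 6.75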